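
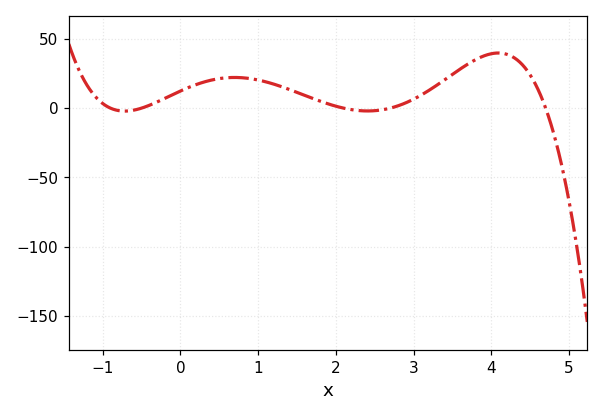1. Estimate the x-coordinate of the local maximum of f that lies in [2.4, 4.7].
4.1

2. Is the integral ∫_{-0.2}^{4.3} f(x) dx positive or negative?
positive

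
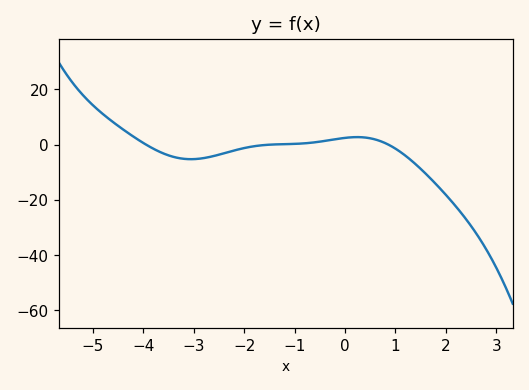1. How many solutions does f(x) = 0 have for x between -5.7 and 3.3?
3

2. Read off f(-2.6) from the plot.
-4.14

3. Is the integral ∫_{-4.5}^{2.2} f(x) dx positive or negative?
negative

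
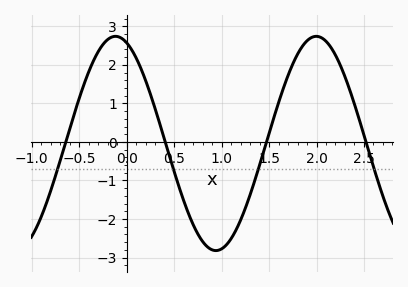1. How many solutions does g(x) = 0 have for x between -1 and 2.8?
4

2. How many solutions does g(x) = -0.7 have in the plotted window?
4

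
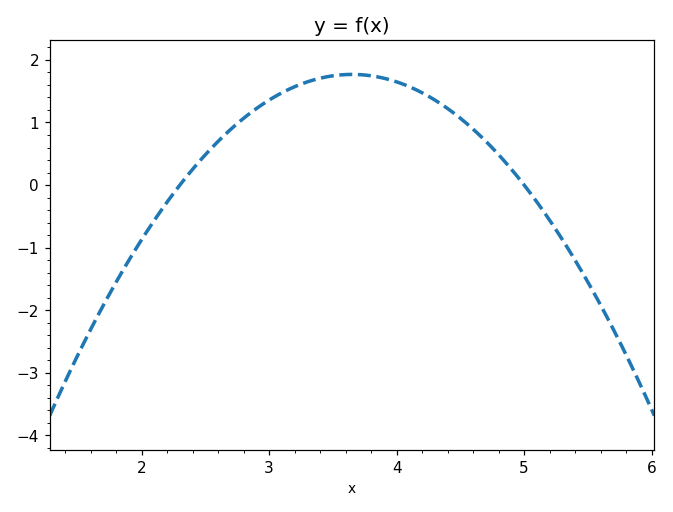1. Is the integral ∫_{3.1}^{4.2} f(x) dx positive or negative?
positive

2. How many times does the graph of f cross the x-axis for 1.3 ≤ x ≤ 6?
2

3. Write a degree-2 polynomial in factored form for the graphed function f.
y = -0.97(x - 2.3)(x - 5)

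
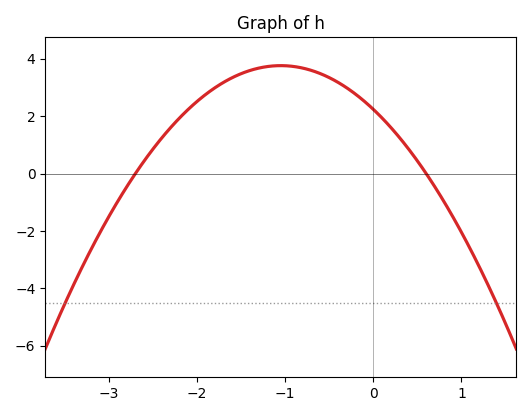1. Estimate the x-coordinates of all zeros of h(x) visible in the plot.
-2.7, 0.6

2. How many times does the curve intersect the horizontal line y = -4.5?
2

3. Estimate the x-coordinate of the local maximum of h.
-1.05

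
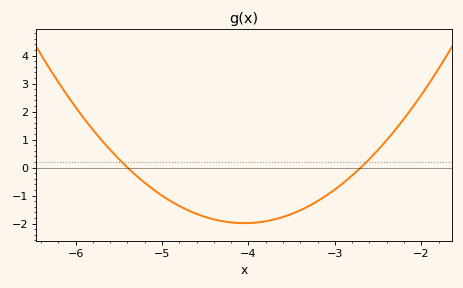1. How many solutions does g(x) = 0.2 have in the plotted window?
2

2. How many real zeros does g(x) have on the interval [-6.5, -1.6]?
2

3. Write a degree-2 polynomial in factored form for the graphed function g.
y = 1.09(x + 5.4)(x + 2.7)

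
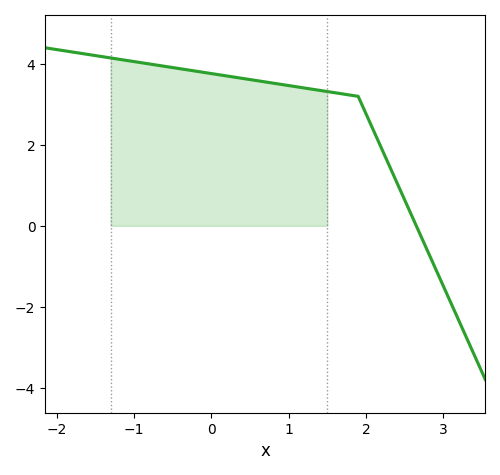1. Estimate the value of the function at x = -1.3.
4.15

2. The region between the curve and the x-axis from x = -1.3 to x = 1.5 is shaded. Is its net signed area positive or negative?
positive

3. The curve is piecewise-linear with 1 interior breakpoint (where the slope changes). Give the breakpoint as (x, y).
(1.9, 3.2)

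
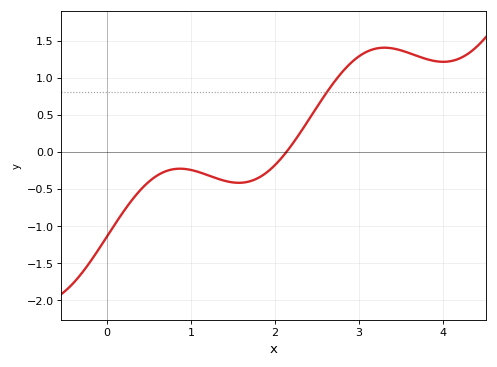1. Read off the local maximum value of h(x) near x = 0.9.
-0.228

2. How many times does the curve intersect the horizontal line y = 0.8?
1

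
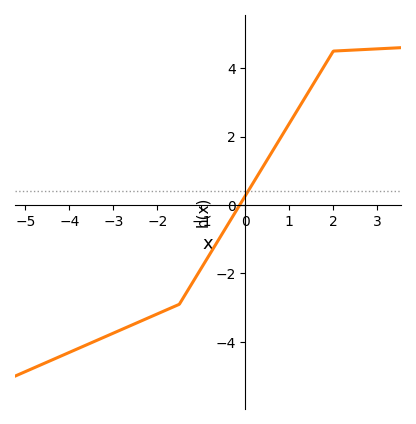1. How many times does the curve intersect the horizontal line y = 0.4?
1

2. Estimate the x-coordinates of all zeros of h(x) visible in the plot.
-0.2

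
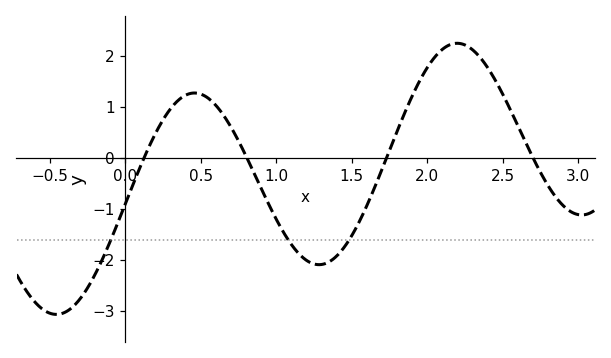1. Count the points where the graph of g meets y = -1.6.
3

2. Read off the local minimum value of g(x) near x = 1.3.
-2.09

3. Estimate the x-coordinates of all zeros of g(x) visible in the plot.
0.123, 0.805, 1.73, 2.7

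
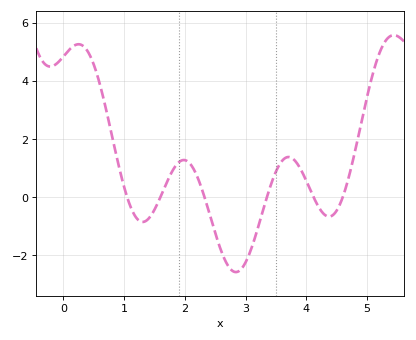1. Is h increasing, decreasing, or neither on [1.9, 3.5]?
neither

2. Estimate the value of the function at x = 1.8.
0.919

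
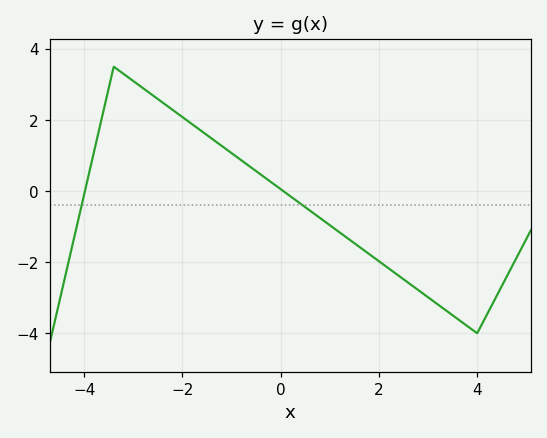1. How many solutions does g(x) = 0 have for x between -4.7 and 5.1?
2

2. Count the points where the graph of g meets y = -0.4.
2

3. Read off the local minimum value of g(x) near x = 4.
-4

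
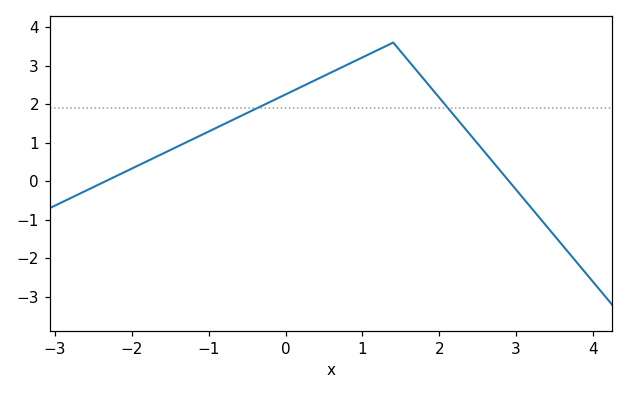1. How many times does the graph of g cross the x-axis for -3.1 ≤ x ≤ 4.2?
2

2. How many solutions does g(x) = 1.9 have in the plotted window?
2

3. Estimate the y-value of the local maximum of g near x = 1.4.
3.6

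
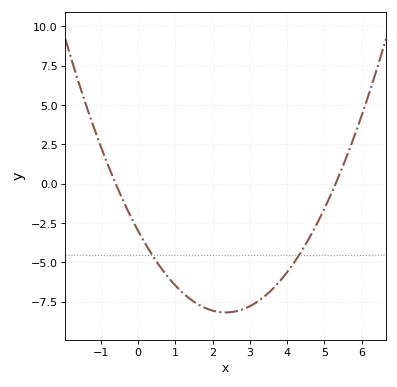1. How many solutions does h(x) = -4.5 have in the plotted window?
2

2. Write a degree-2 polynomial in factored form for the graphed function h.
y = 0.94(x + 0.6)(x - 5.3)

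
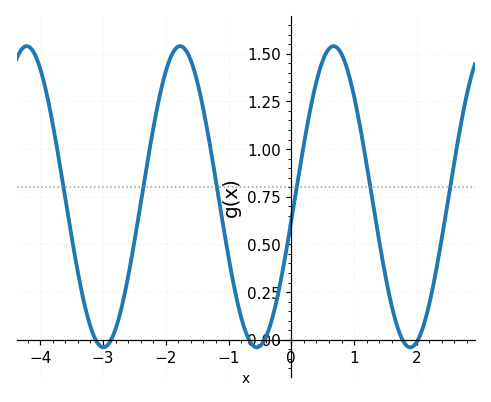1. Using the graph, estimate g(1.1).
1.11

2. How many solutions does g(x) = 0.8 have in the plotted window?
6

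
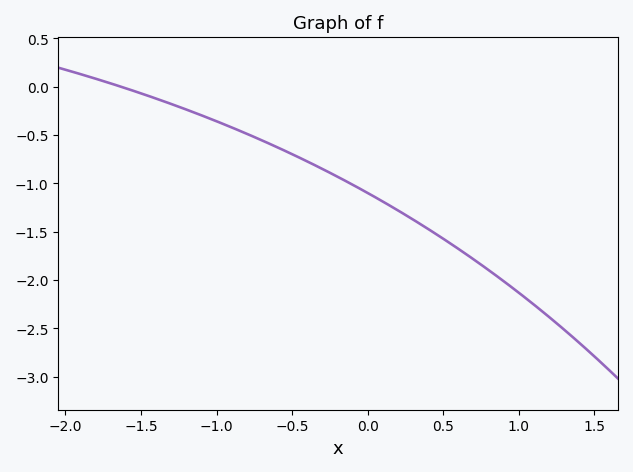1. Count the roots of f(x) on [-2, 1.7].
1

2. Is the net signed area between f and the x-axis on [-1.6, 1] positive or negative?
negative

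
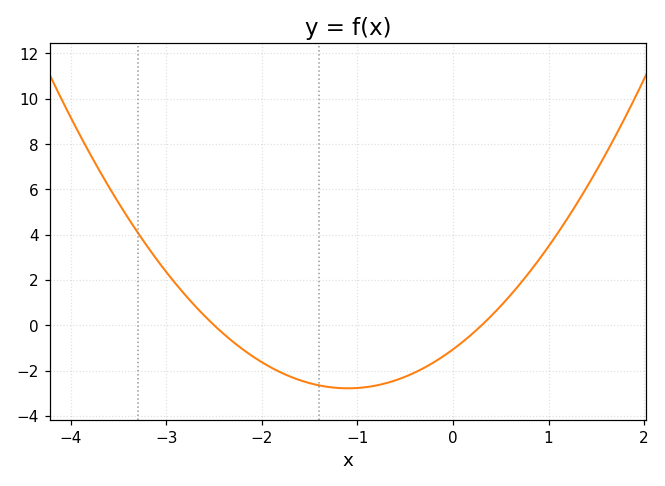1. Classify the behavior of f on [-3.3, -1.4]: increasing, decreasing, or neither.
decreasing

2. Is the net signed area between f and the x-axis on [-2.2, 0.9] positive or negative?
negative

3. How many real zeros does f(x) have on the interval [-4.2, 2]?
2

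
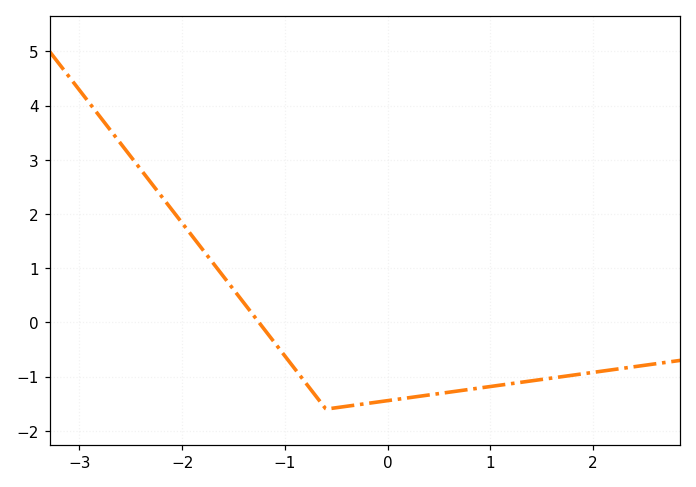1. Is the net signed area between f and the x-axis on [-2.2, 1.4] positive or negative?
negative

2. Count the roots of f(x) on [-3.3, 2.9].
1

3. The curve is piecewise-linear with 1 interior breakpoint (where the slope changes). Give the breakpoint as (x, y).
(-0.6, -1.6)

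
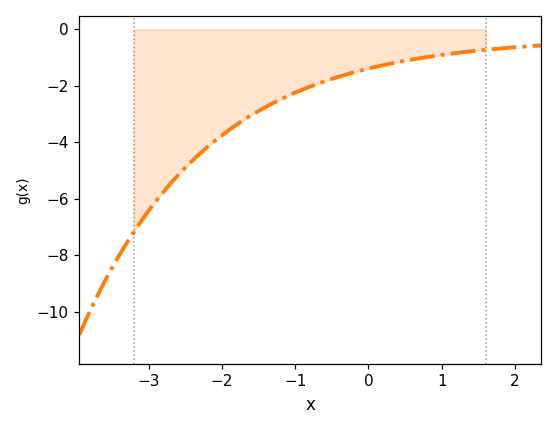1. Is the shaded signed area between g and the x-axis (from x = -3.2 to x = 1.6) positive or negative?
negative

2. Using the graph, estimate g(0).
-1.39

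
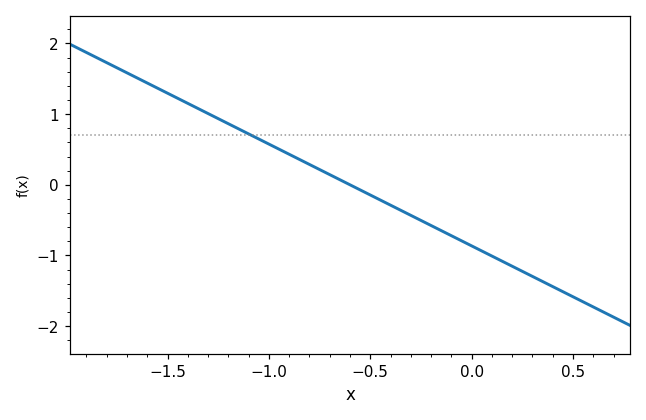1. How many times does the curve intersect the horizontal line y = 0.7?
1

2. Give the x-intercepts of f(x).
-0.6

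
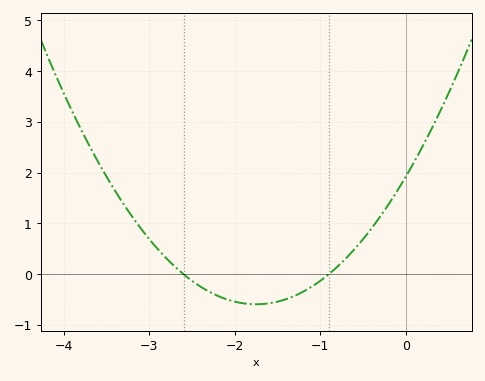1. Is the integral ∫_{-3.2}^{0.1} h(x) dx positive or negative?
positive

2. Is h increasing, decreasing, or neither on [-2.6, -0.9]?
neither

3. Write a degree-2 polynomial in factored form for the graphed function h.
y = 0.82(x + 2.6)(x + 0.9)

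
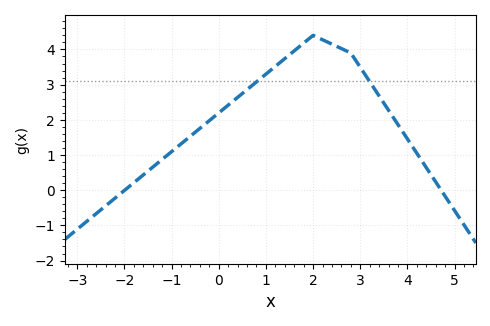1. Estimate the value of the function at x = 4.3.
0.846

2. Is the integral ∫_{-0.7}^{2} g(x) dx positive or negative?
positive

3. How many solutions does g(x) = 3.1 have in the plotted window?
2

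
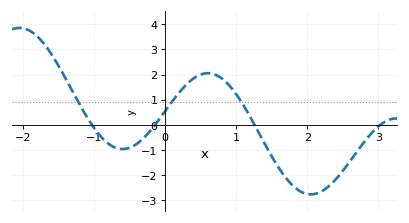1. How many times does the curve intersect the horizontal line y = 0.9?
3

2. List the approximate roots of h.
-1, -0.1, 1.3, 3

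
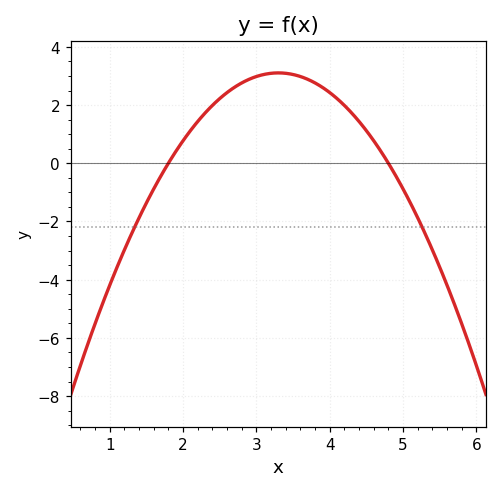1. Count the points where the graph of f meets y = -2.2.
2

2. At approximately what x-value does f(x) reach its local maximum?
3.3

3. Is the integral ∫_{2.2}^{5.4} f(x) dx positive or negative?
positive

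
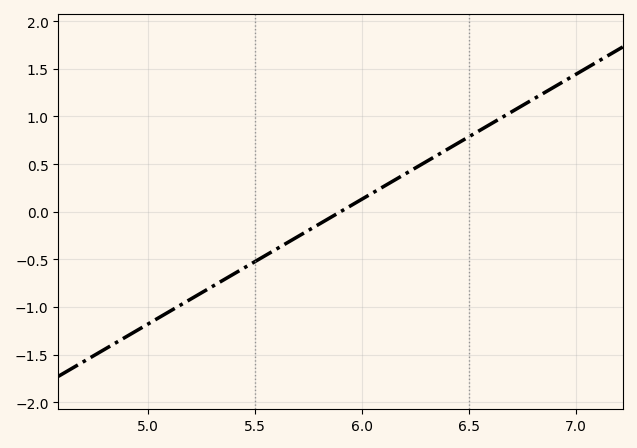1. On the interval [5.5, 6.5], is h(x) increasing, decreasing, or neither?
increasing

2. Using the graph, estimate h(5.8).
-0.15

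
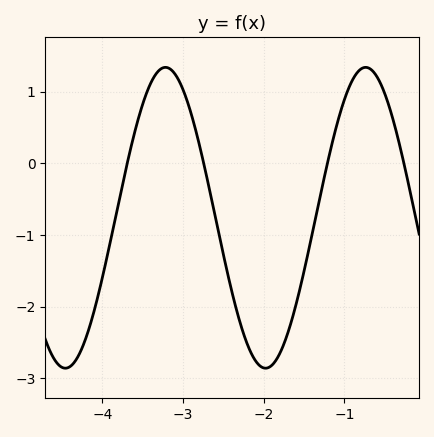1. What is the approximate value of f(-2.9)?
0.693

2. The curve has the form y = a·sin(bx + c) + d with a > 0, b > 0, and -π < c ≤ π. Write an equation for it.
y = 2.1sin(2.53x - 2.85) - 0.76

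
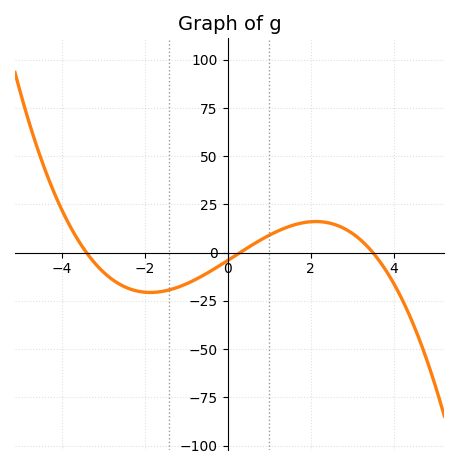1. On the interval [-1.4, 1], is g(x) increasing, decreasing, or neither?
increasing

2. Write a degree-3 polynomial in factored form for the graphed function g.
y = -1.16(x + 3.4)(x - 0.3)(x - 3.5)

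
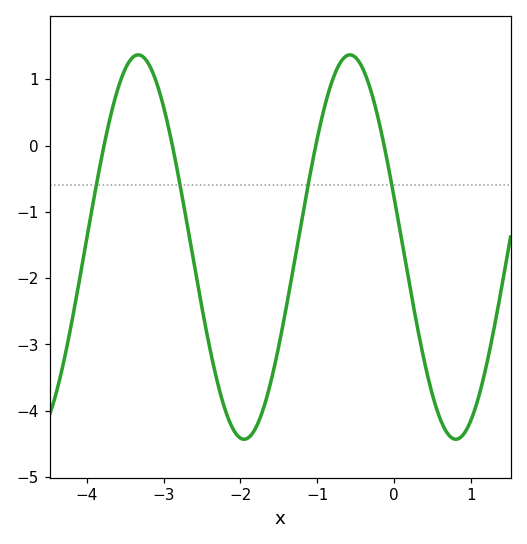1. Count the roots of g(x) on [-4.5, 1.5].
4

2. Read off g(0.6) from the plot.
-4.1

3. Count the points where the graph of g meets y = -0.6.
4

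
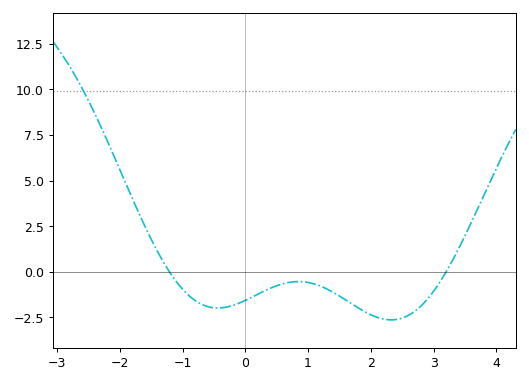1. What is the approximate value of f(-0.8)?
-1.6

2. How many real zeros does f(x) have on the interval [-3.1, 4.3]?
2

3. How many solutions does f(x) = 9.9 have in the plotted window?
1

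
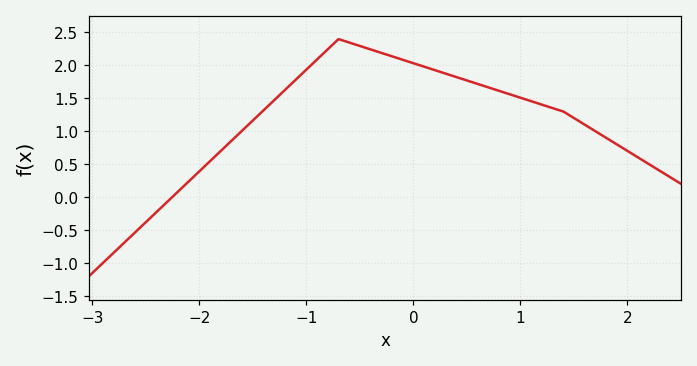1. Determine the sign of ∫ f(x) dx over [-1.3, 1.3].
positive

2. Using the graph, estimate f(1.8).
0.9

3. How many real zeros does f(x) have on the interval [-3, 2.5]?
1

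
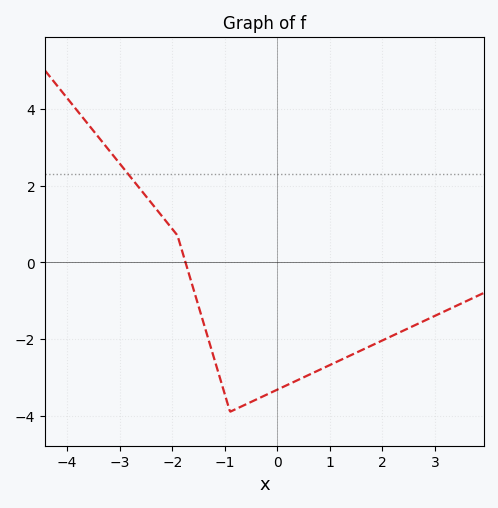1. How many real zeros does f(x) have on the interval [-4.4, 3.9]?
1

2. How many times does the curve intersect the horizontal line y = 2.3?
1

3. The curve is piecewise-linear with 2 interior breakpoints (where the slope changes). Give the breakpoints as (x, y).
(-1.9, 0.7); (-0.9, -3.9)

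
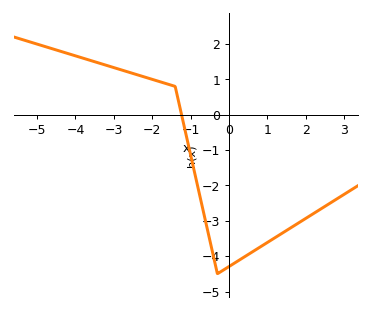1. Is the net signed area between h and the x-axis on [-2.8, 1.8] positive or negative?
negative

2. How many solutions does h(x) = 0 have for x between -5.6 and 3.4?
1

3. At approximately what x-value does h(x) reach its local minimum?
-0.297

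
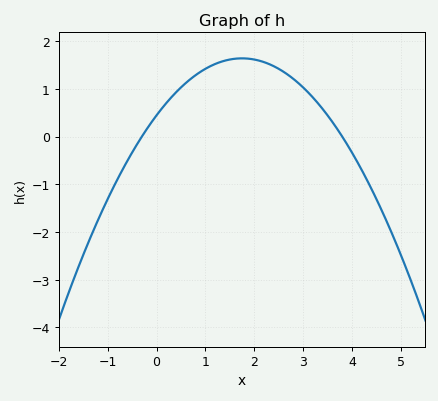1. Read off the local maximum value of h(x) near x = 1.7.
1.6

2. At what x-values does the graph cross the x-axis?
-0.2, 3.8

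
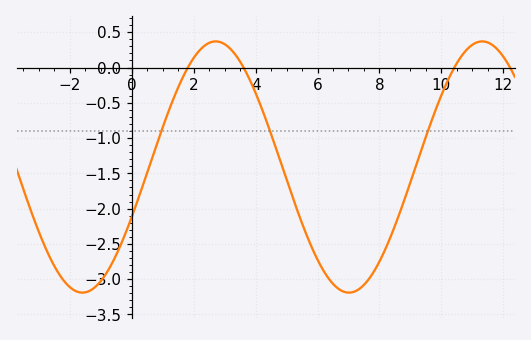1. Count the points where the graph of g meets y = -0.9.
3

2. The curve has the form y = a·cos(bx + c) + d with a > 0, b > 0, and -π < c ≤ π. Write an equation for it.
y = 1.78cos(0.73x - 2) - 1.41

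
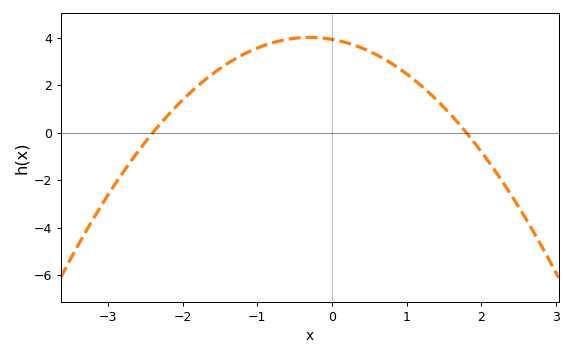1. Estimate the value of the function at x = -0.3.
4.01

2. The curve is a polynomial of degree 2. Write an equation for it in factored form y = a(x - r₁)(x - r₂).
y = -0.91(x + 2.4)(x - 1.8)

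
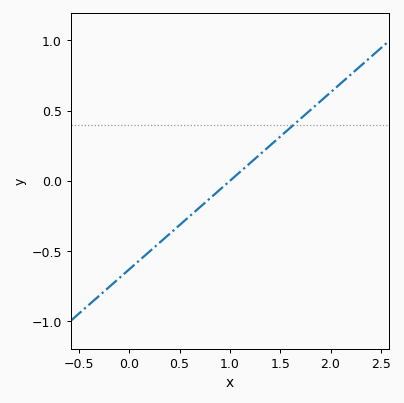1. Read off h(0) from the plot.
-0.65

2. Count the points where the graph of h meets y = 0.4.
1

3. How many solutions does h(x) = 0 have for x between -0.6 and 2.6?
1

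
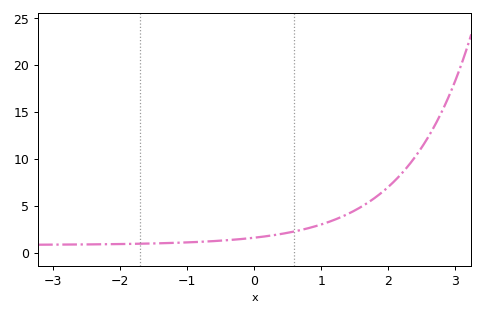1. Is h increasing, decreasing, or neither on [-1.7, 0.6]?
increasing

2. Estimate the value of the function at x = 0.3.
2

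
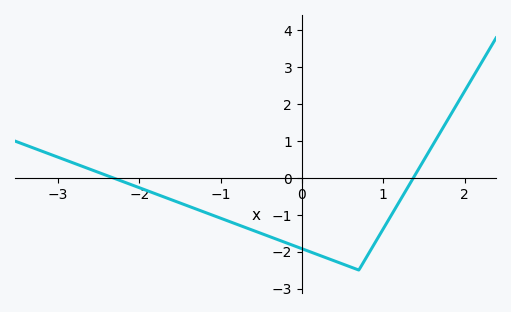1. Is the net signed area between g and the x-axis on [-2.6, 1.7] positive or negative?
negative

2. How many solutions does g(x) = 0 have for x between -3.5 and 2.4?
2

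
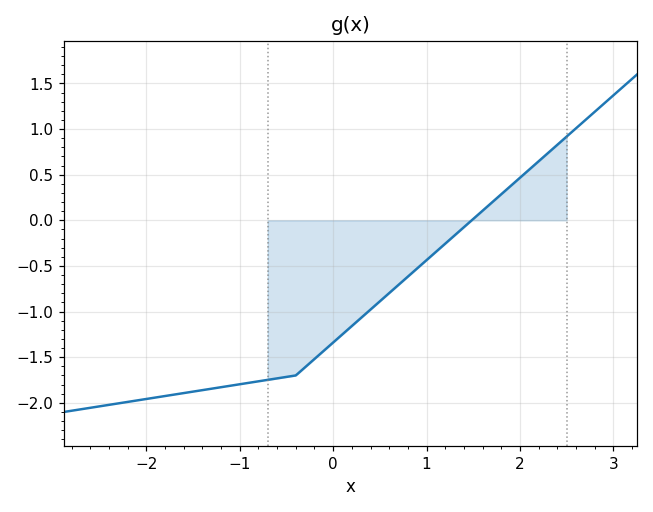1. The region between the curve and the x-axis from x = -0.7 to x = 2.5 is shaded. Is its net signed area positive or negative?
negative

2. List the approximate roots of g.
1.48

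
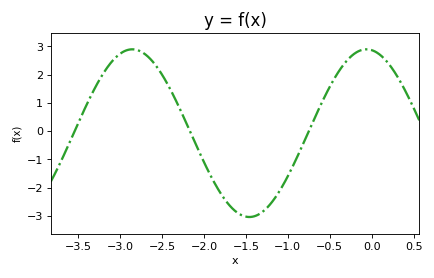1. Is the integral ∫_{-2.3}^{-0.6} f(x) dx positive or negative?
negative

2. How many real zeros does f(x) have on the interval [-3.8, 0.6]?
3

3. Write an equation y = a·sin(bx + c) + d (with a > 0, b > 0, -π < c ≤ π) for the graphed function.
y = 2.97sin(2.2x + 1.7) - 0.07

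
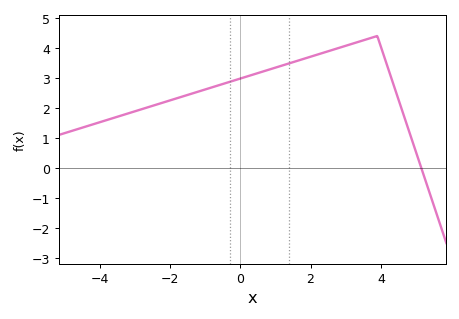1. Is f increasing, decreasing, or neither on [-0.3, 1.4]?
increasing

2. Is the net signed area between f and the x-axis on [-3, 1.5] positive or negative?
positive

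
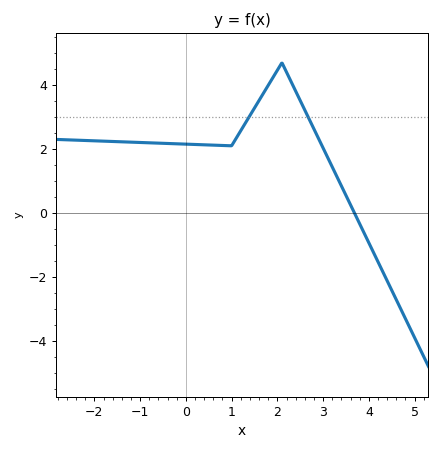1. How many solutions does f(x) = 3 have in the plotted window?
2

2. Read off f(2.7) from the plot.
2.92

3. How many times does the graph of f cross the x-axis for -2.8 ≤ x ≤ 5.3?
1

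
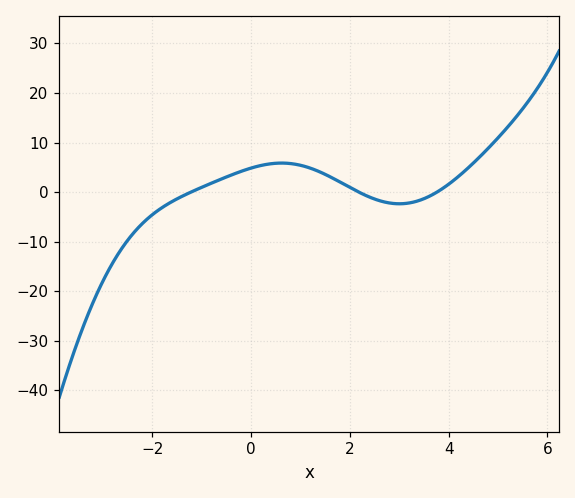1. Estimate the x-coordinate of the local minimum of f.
3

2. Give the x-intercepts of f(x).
-1.2, 2.2, 3.8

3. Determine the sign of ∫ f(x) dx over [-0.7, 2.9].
positive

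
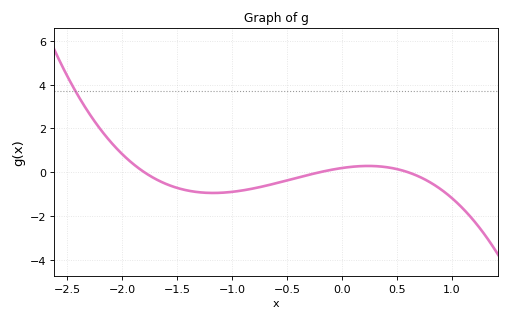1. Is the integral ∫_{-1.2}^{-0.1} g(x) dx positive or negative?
negative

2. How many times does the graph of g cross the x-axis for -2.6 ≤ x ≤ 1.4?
3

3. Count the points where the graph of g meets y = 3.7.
1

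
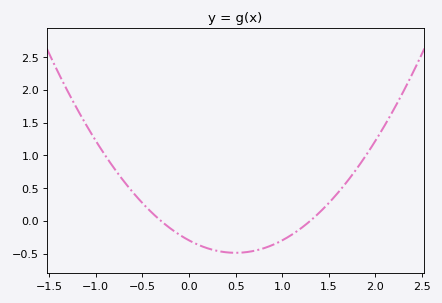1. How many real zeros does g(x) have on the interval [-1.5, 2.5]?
2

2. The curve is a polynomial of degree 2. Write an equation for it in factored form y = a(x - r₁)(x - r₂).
y = 0.76(x + 0.3)(x - 1.3)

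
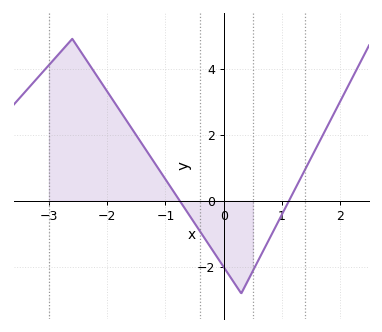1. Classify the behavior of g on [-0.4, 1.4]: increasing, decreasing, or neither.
neither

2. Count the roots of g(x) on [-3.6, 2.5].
2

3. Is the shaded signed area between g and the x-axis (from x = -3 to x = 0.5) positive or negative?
positive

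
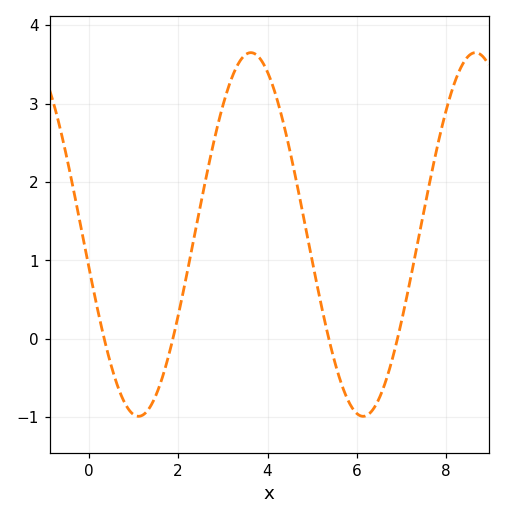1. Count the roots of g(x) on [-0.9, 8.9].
4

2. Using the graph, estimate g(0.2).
0.365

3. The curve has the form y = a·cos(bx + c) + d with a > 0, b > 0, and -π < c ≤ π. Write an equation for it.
y = 2.32cos(1.25x + 1.75) + 1.33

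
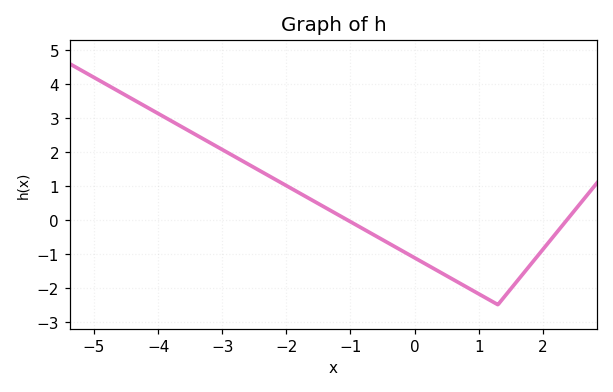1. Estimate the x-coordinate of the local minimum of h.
1.2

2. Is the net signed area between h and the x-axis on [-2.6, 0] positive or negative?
positive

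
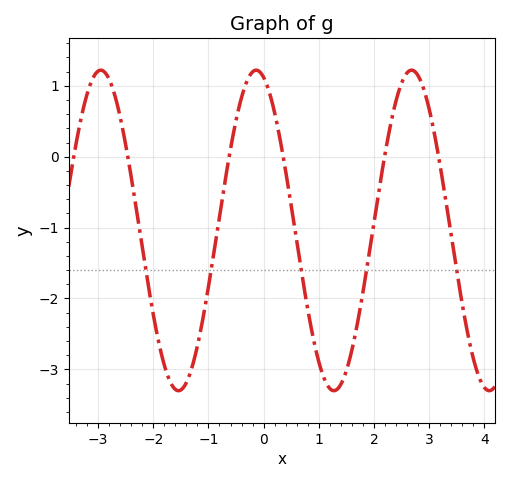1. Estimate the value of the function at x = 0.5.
-0.689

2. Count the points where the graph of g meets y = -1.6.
5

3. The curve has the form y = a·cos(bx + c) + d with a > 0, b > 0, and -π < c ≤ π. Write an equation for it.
y = 2.26cos(2.23x + 0.3) - 1.04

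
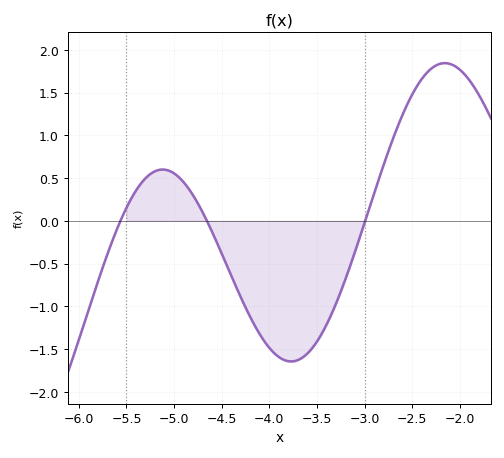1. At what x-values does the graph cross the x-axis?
-5.56, -4.66, -2.99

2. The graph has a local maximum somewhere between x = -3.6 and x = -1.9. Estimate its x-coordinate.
-2.16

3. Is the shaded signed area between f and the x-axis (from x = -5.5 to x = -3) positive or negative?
negative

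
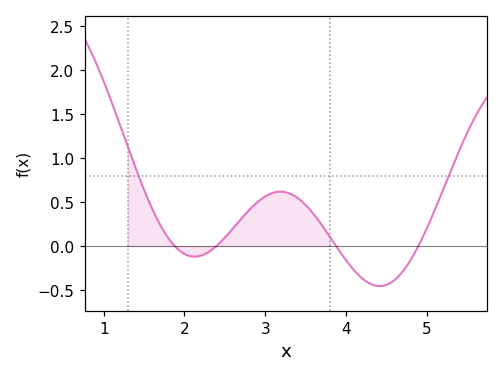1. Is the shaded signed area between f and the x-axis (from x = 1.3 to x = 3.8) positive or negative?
positive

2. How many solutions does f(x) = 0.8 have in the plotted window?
2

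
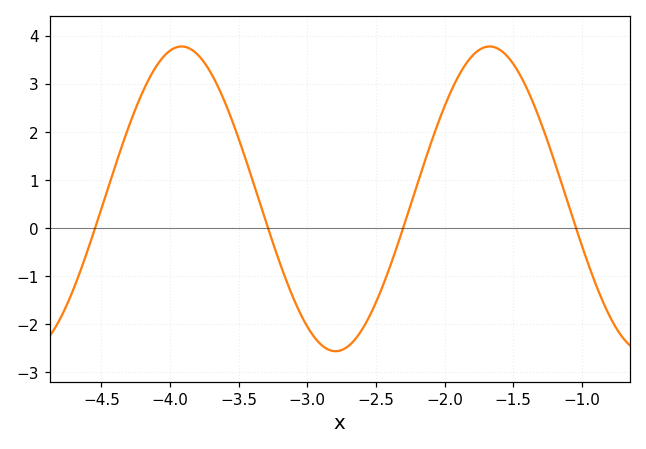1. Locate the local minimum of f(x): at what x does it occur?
-2.8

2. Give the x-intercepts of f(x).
-4.5, -3.3, -2.3, -1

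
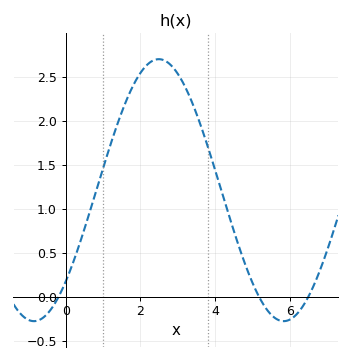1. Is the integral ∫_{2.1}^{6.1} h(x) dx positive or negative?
positive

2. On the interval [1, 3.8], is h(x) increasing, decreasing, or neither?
neither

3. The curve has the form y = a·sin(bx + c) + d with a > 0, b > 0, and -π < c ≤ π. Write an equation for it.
y = 1.49sin(0.94x - 0.77) + 1.21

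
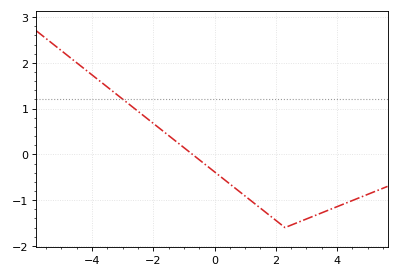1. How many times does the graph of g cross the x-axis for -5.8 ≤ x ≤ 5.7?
1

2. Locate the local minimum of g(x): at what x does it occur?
2.2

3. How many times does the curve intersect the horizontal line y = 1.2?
1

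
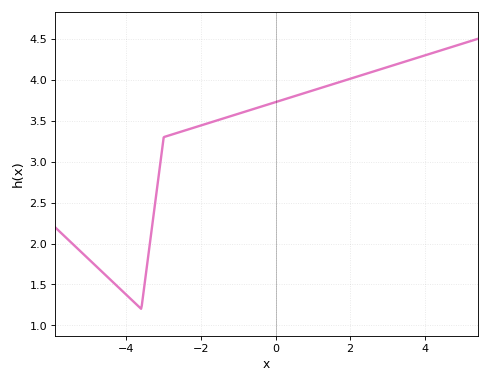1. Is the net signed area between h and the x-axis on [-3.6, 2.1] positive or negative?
positive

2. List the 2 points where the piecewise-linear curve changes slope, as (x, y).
(-3.6, 1.2); (-3, 3.3)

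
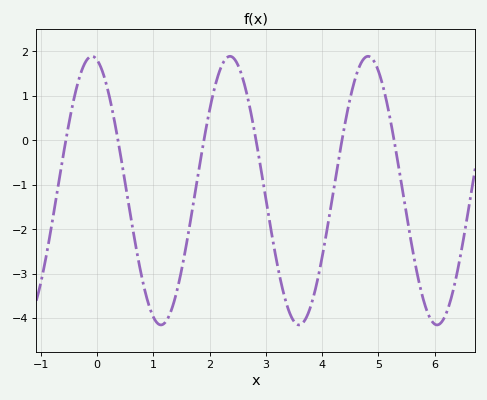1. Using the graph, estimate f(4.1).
-1.9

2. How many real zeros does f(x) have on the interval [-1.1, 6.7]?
6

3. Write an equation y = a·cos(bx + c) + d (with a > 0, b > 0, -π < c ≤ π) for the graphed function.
y = 3.02cos(2.6x + 0.24) - 1.13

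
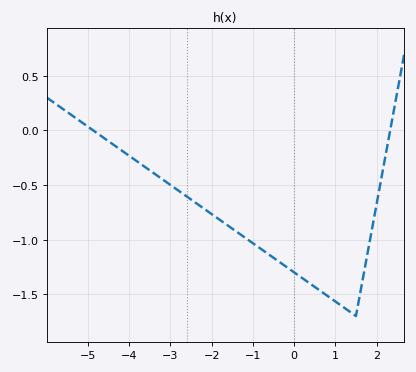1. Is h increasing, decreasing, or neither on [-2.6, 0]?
decreasing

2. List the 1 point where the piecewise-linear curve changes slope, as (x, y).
(1.5, -1.7)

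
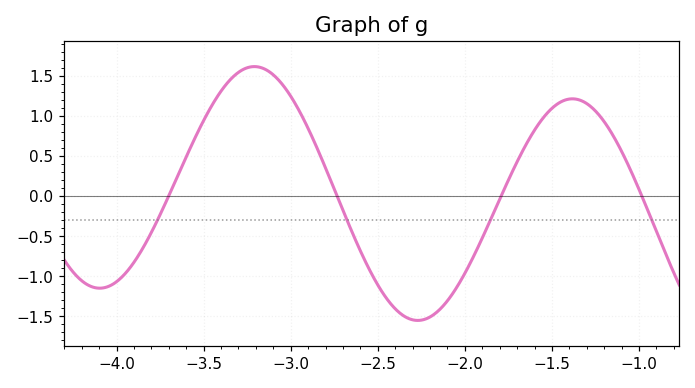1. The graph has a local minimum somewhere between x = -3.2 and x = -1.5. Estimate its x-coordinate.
-2.27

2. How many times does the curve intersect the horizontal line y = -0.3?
4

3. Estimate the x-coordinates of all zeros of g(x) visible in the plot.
-3.7, -2.73, -1.79, -0.984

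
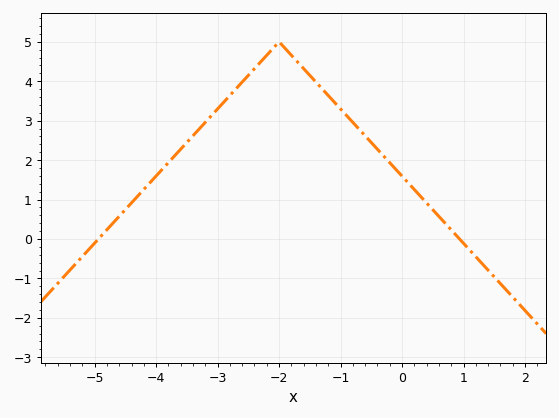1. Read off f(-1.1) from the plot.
3.5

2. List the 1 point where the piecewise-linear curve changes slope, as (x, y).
(-2, 5)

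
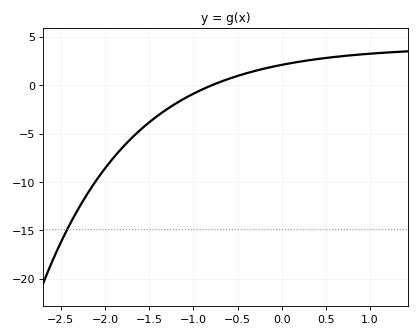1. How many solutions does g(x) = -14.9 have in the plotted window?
1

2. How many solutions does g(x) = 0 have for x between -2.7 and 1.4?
1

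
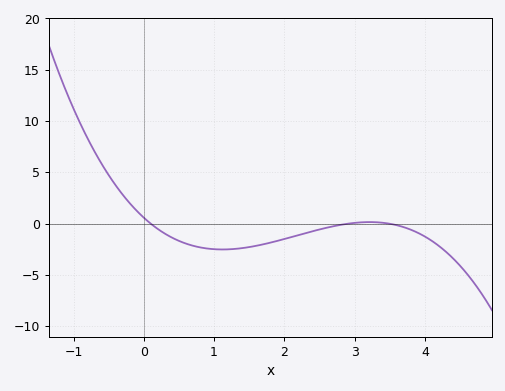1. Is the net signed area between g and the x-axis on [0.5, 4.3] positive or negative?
negative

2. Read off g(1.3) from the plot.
-2.45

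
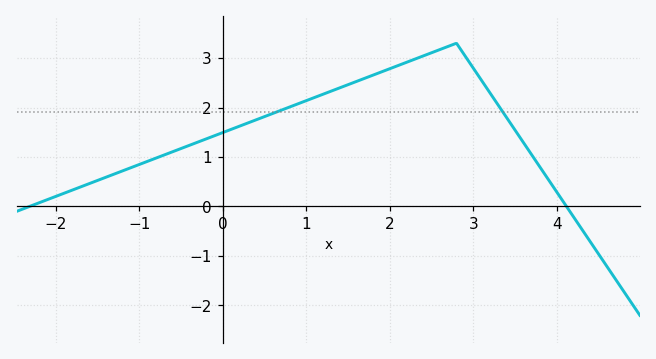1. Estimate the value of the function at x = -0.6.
1.1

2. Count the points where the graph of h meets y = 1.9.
2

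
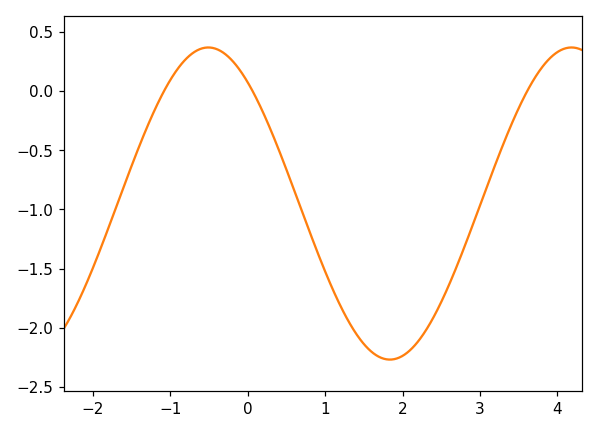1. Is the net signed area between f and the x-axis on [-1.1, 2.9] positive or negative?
negative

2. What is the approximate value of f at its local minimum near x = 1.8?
-2.27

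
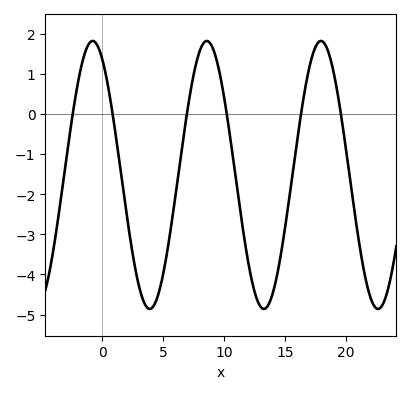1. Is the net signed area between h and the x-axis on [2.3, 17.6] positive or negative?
negative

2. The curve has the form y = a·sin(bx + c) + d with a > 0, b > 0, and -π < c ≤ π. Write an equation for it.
y = 3.34sin(0.67x + 2.1) - 1.52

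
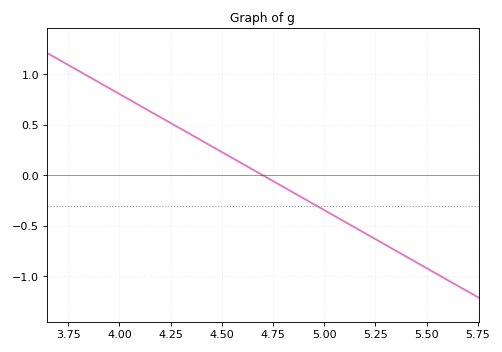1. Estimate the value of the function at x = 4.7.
0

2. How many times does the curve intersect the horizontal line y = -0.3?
1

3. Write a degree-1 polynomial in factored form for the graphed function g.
y = -1.15(x - 4.7)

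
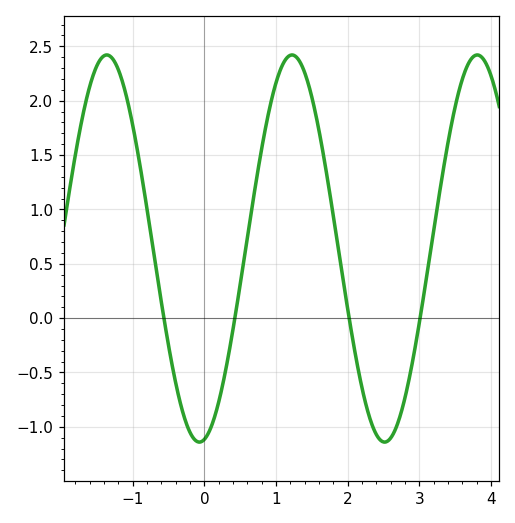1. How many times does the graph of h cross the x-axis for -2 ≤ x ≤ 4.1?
4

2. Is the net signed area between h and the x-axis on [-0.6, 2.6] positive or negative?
positive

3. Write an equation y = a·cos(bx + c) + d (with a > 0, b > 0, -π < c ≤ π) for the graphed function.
y = 1.78cos(2.43x - 2.97) + 0.64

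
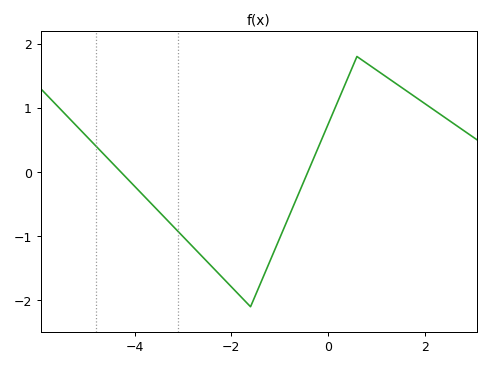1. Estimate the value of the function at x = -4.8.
0.4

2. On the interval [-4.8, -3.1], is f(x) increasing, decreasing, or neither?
decreasing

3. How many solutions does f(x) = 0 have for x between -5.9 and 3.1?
2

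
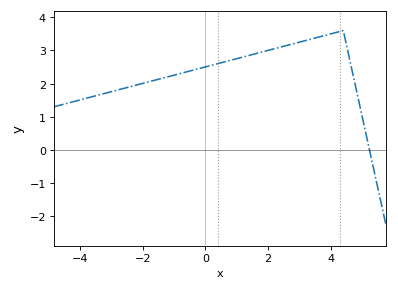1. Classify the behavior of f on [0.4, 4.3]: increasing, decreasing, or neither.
increasing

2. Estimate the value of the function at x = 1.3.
2.8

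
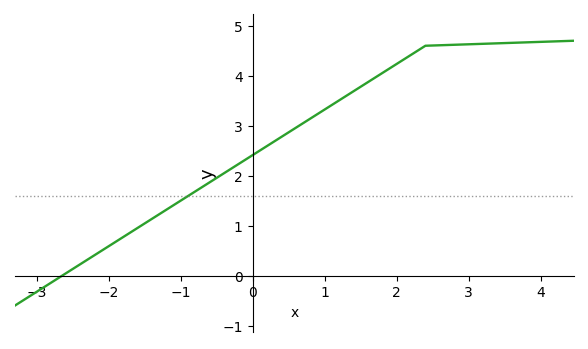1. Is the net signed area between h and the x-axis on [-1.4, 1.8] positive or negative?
positive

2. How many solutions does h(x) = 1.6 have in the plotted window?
1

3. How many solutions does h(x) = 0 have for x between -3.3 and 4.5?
1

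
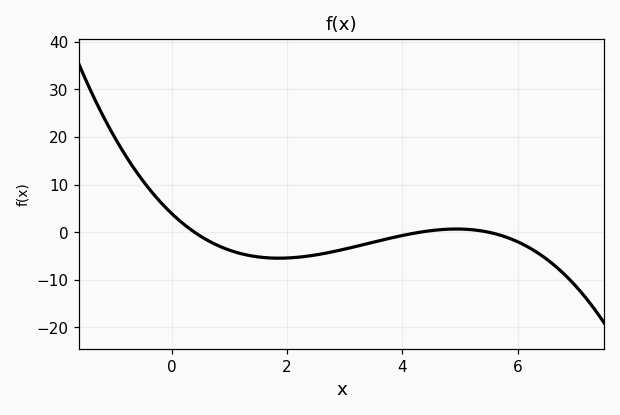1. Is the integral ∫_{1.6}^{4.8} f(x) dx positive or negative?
negative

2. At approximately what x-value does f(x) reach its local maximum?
5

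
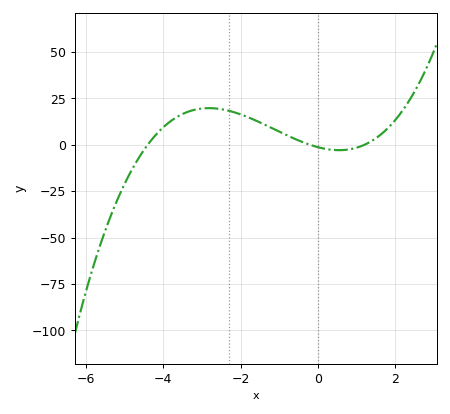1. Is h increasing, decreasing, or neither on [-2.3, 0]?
decreasing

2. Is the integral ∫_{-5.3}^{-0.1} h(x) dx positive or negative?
positive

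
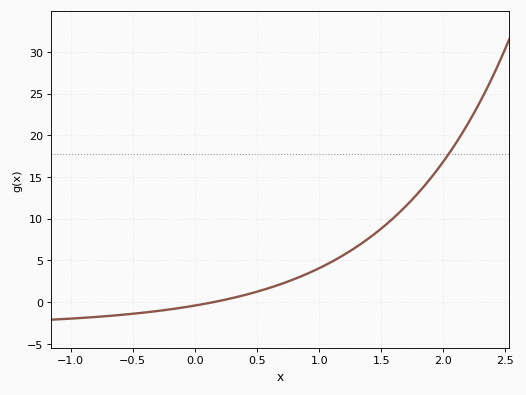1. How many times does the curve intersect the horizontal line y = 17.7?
1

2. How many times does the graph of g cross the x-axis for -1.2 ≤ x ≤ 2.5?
1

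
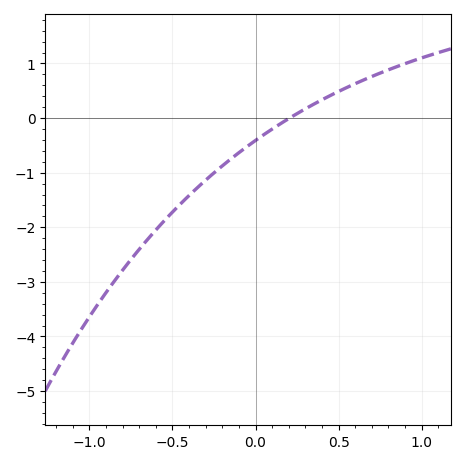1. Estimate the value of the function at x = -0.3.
-1.14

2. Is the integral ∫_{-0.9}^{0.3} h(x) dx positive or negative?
negative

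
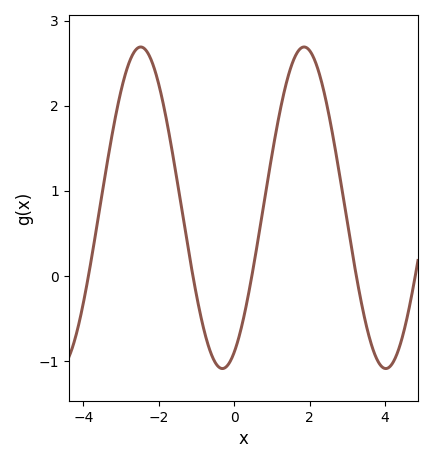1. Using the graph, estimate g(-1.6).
1.4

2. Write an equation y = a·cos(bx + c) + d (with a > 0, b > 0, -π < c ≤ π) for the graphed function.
y = 1.89cos(1.4x - 2.7) + 0.8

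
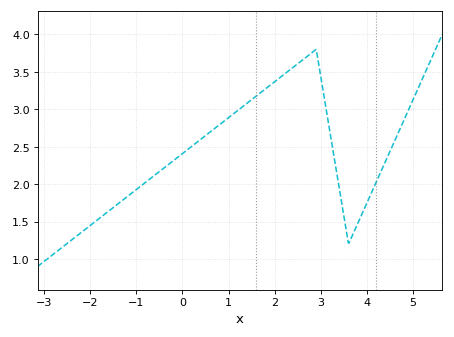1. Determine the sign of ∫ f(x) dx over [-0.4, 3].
positive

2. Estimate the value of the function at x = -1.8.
1.55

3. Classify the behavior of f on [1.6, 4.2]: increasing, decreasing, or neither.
neither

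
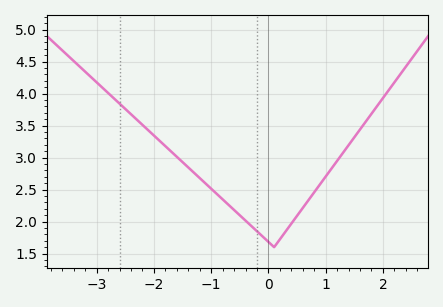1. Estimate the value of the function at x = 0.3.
1.85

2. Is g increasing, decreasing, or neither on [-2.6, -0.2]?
decreasing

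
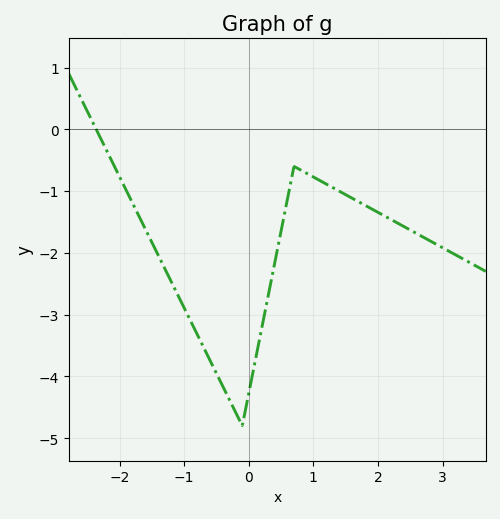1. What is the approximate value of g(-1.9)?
-1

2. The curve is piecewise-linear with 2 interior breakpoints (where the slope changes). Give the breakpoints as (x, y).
(-0.1, -4.8); (0.7, -0.6)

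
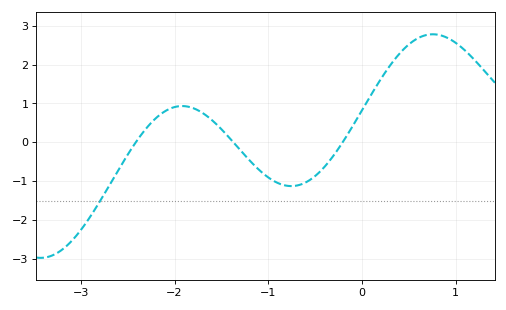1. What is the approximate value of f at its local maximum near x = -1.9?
0.934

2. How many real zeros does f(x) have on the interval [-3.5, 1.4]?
3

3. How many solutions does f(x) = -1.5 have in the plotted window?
1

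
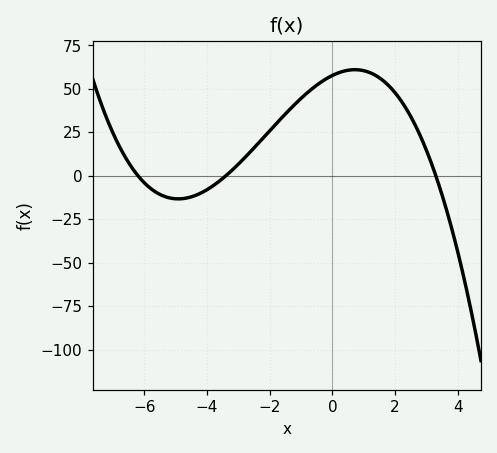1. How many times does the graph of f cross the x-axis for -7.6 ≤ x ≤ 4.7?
3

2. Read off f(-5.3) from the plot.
-12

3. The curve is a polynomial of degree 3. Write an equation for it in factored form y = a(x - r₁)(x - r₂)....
y = -0.83(x + 6.2)(x + 3.4)(x - 3.3)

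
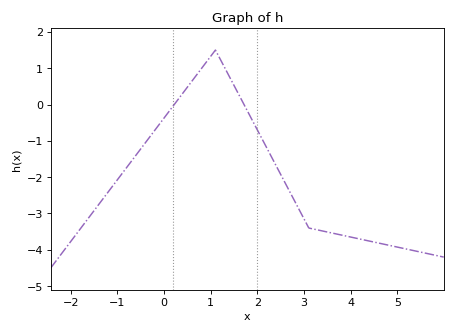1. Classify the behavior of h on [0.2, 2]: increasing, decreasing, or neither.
neither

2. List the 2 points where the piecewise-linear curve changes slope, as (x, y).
(1.1, 1.5); (3.1, -3.4)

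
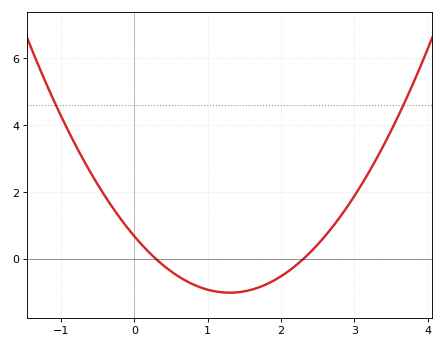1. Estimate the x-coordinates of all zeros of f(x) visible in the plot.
0.3, 2.3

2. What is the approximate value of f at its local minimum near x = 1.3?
-1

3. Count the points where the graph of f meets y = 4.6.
2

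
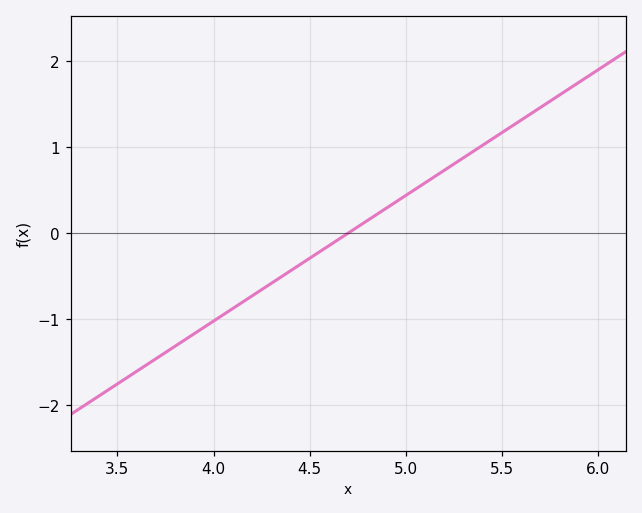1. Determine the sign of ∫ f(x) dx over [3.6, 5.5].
negative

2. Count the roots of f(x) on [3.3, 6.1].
1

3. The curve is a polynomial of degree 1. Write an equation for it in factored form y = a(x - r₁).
y = 1.46(x - 4.7)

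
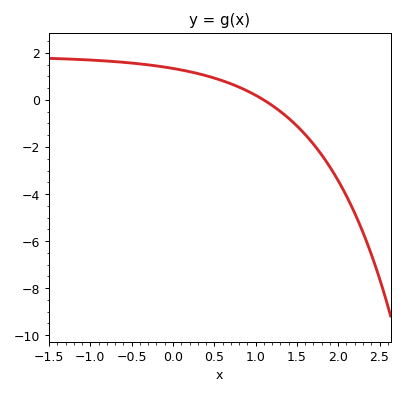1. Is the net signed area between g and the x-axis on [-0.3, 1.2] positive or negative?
positive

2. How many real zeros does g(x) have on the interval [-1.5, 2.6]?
1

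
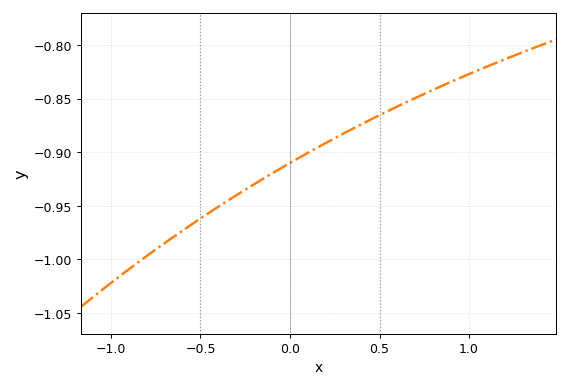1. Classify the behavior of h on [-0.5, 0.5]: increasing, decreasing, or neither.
increasing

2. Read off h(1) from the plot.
-0.825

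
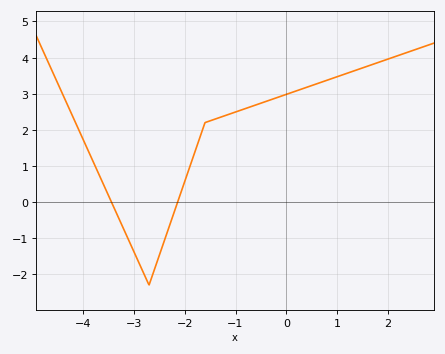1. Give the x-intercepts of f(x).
-3.4, -2.2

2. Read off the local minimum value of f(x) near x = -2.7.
-2.3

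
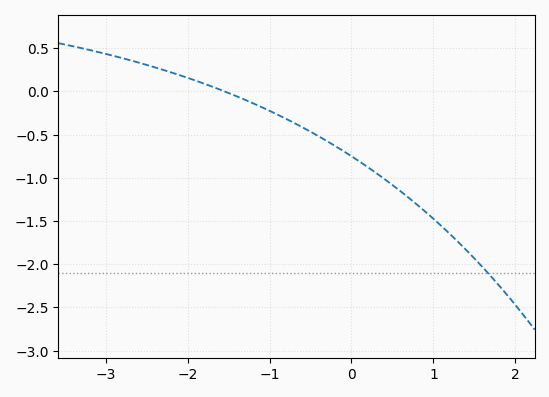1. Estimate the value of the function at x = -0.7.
-0.365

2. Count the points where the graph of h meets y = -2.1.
1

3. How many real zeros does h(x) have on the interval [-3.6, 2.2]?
1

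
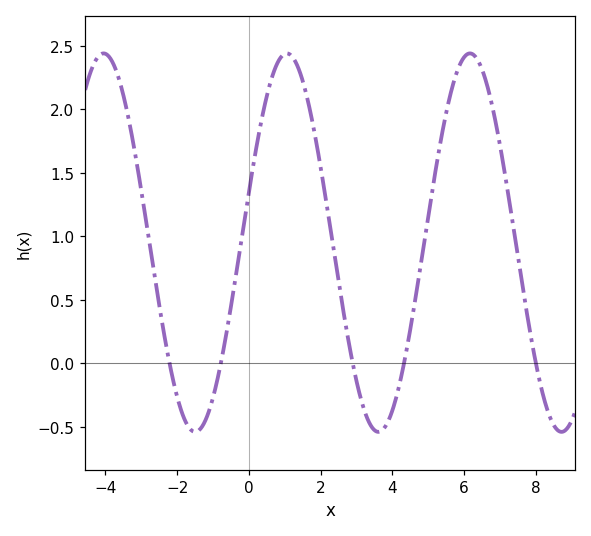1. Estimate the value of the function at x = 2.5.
0.647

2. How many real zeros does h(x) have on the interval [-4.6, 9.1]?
5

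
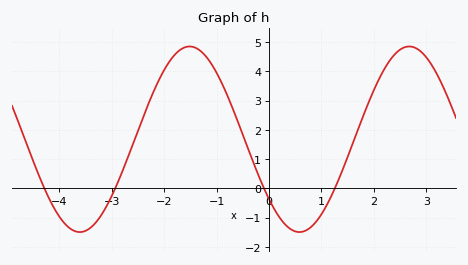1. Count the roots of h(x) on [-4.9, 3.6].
4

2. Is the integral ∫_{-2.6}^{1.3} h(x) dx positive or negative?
positive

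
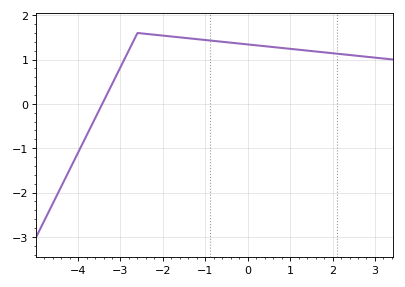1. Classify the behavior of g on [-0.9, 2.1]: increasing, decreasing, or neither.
decreasing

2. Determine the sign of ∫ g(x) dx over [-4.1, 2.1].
positive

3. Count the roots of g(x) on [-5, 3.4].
1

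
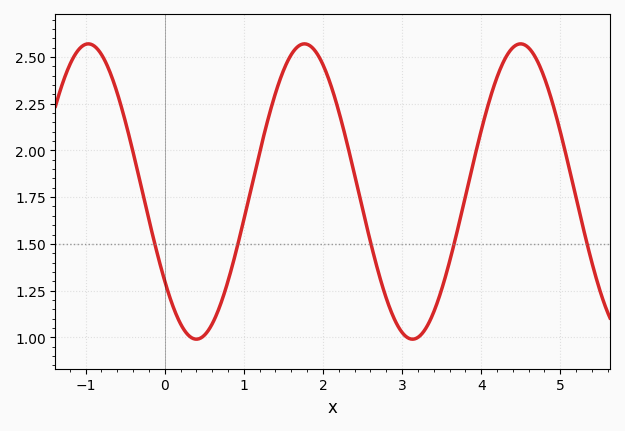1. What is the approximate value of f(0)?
1.3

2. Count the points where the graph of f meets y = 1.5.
5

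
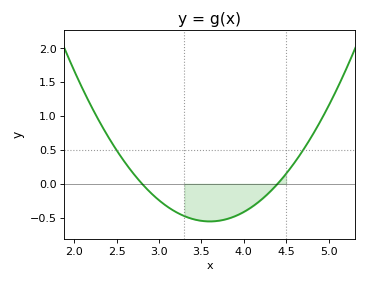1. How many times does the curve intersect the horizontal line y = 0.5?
2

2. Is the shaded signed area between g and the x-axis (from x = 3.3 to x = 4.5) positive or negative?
negative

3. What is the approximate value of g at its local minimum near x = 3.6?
-0.557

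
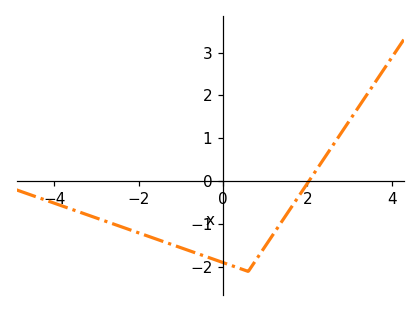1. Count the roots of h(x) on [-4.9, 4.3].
1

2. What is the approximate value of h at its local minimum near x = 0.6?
-2.1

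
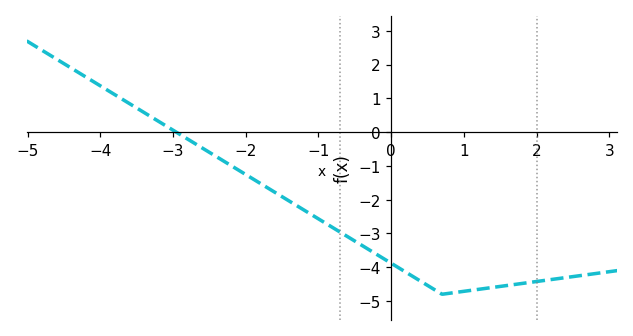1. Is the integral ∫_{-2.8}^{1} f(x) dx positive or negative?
negative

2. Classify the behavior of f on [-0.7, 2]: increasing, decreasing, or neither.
neither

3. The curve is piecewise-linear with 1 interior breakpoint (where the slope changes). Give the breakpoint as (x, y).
(0.7, -4.8)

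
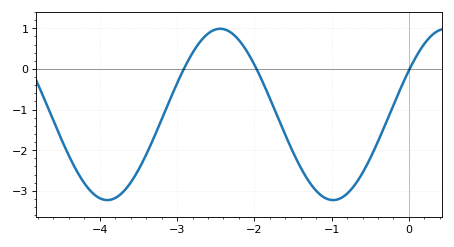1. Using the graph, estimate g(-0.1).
-0.448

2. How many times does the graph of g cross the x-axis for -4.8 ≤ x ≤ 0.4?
3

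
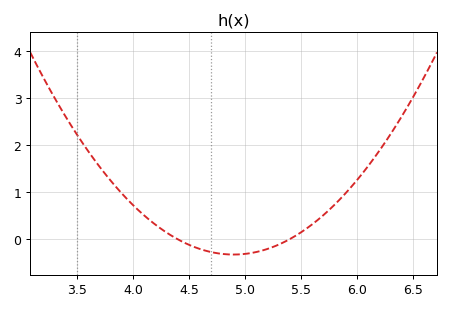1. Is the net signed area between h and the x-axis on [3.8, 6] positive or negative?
positive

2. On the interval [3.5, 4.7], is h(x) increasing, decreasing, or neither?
decreasing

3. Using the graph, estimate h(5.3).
-0.117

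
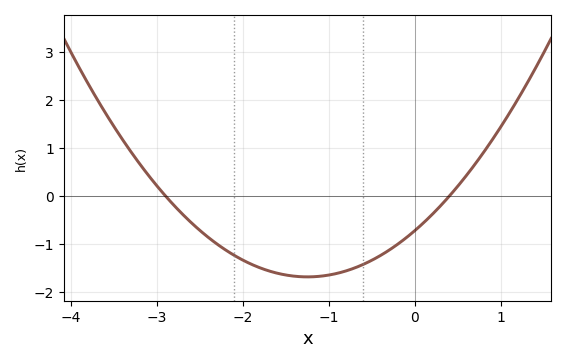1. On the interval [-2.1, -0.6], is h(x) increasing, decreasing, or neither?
neither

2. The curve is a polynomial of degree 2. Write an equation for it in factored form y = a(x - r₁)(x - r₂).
y = 0.62(x + 2.9)(x - 0.4)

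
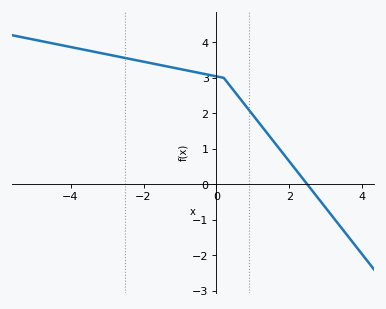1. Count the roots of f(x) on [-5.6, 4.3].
1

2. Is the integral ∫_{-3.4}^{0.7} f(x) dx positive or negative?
positive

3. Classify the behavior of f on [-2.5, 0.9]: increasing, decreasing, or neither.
decreasing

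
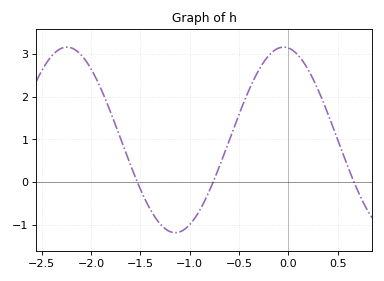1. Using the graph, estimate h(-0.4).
2.15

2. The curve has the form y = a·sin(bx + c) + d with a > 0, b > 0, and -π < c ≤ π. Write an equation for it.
y = 2.17sin(2.86x + 1.71) + 0.99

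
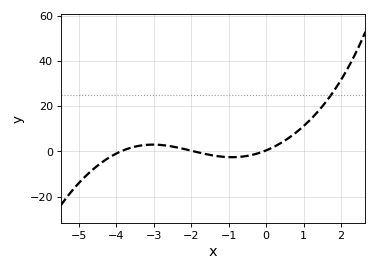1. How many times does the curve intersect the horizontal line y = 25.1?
1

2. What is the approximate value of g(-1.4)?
-2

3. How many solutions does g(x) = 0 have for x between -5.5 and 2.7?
3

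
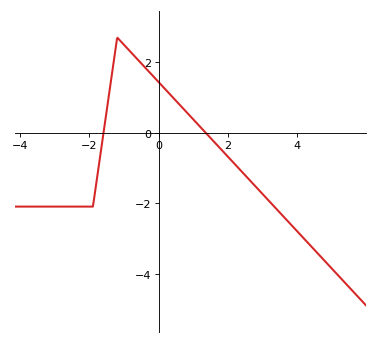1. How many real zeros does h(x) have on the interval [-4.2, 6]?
2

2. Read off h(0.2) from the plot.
1.22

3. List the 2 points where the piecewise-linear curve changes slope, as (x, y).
(-1.9, -2.1); (-1.2, 2.7)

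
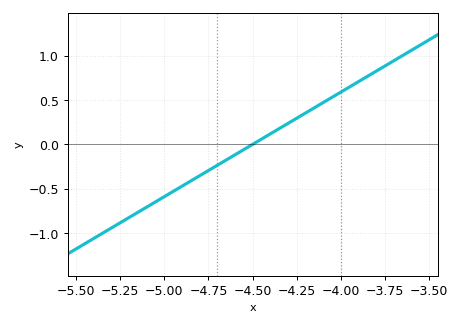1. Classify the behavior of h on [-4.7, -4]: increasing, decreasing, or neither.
increasing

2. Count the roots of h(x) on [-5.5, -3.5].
1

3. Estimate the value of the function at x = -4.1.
0.45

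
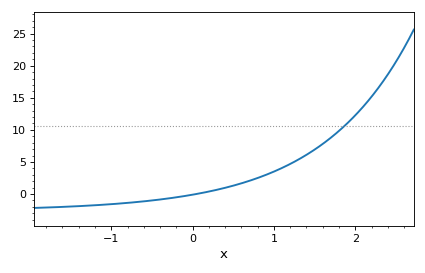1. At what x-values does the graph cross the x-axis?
0.048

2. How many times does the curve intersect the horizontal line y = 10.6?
1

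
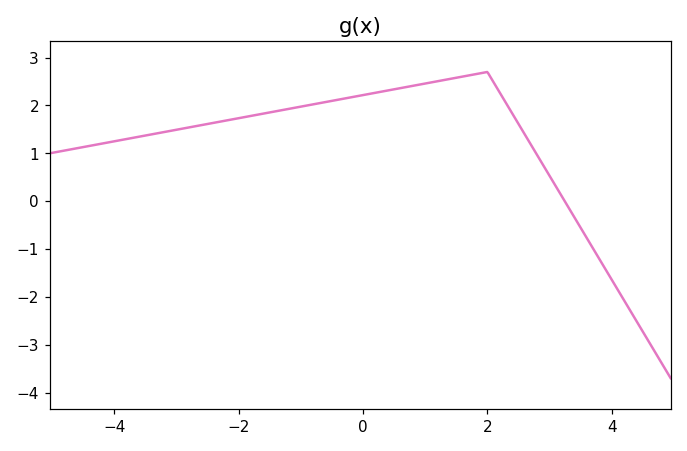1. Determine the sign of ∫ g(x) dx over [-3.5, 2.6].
positive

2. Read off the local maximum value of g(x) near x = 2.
2.7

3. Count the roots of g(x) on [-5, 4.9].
1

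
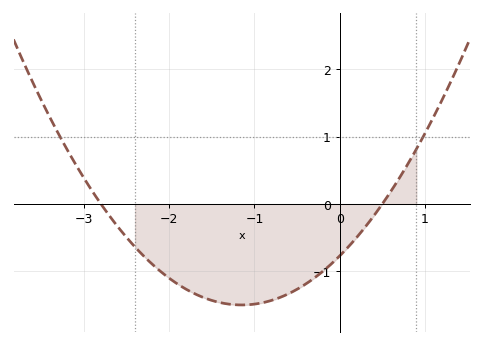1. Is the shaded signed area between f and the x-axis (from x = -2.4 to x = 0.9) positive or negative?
negative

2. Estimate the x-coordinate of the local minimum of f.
-1.1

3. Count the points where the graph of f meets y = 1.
2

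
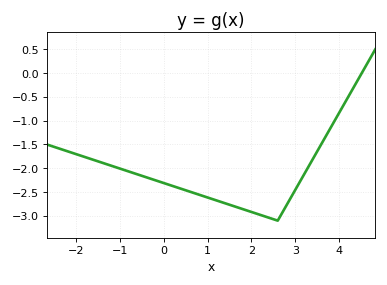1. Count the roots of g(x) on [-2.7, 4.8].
1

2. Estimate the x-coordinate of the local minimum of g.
2.6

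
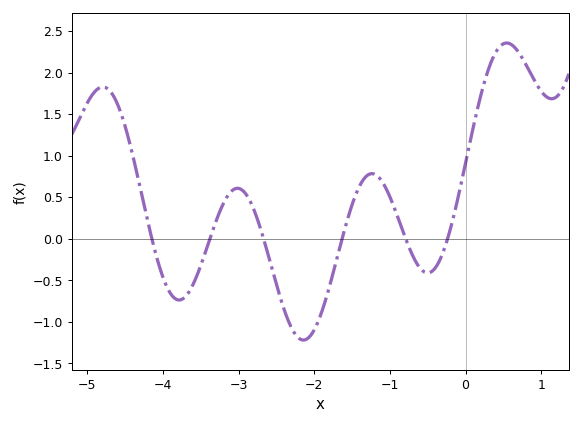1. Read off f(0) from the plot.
0.911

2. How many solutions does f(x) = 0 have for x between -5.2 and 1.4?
6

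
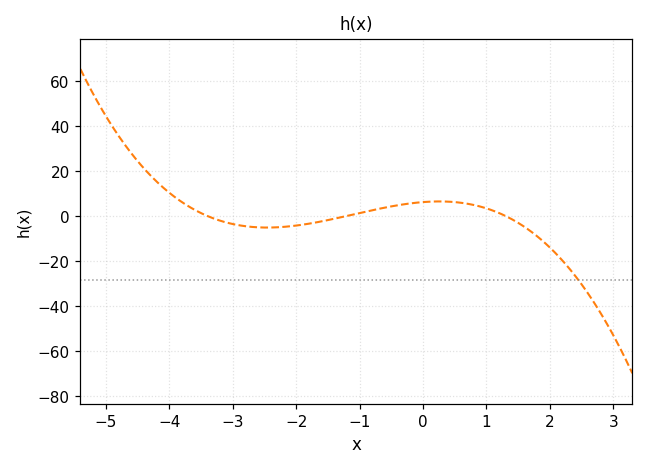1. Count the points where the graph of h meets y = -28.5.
1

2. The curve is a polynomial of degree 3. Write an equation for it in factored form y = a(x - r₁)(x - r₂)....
y = -1.16(x + 3.4)(x + 1.2)(x - 1.3)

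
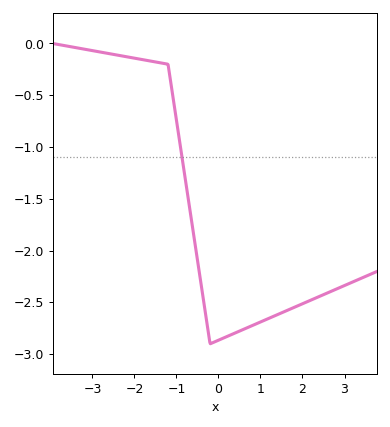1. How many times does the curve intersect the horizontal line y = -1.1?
1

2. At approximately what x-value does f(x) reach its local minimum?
-0.2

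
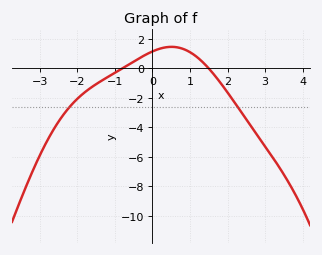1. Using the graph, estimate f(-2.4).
-3.24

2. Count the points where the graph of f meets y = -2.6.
2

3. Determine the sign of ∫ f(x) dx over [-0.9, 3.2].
negative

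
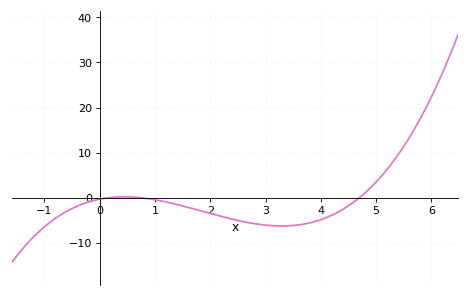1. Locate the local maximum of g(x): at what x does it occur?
0.444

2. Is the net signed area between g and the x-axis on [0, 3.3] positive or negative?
negative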